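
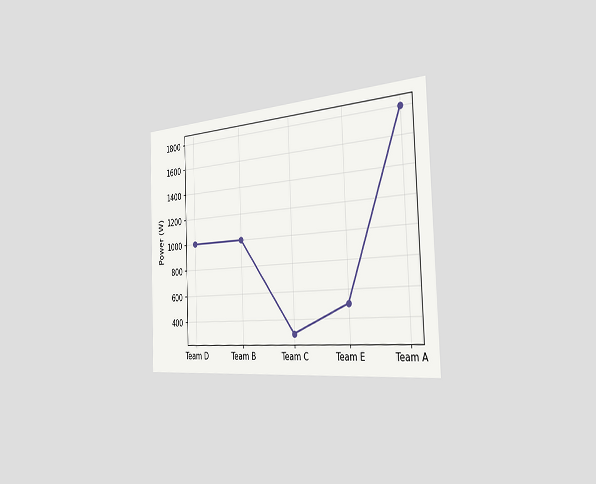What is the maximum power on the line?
The chart is tilted about 2° counter-clockwise and viewed slightly from the right. The highest point is at Team A, and reading across to the y-axis gives 1800W.

1800W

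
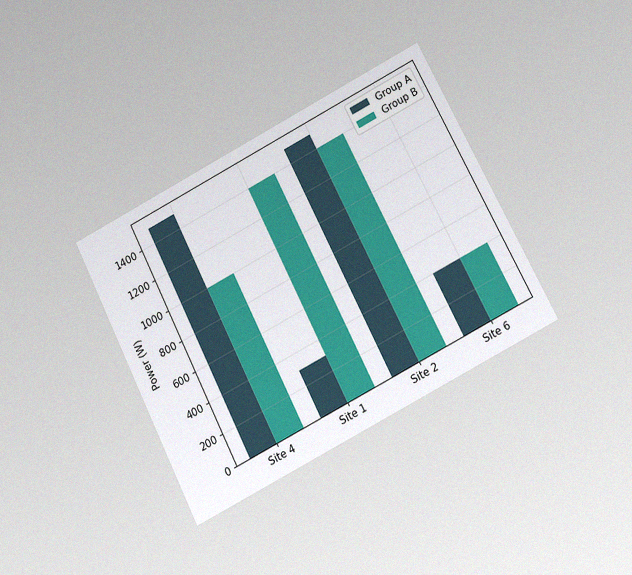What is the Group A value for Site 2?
The chart is tilted about 27° counter-clockwise and viewed at a slight angle, with some photo noise. The Group A bar at Site 2 reaches 1500W on the y-axis.

1500W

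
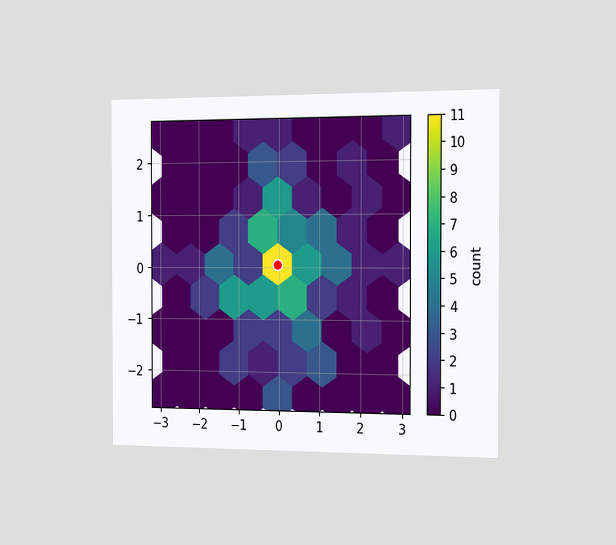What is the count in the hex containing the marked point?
11

The chart is viewed slightly from the right. The marked hex reads 11 on the colorbar.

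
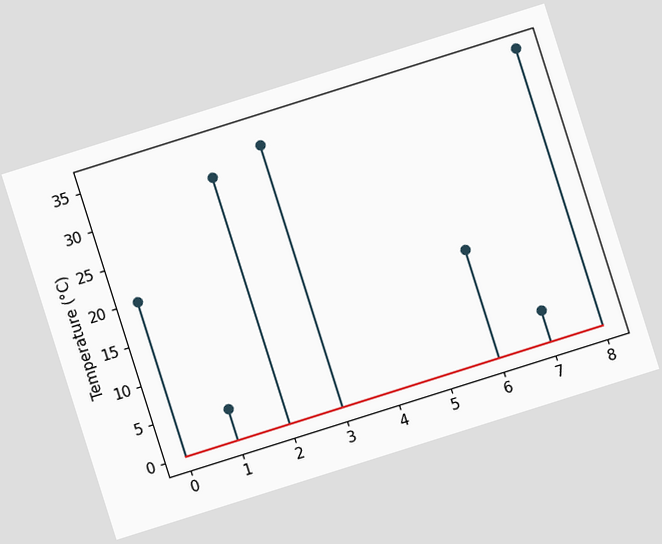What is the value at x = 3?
The chart is tilted about 17° counter-clockwise. The stem at x=3 reaches 34°C.

34°C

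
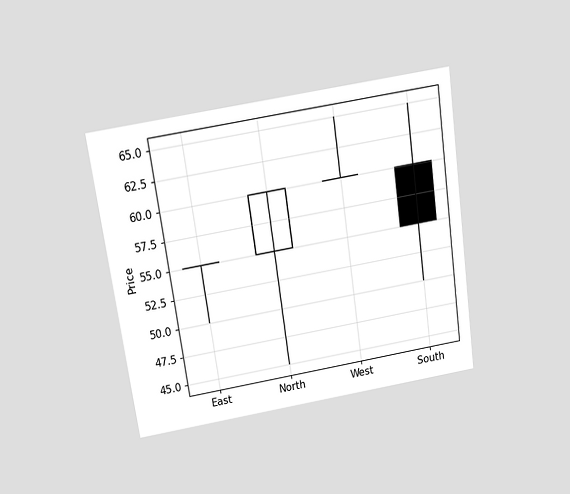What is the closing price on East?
55

The chart is tilted about 8° counter-clockwise and viewed slightly from above. The East candle closes at 55.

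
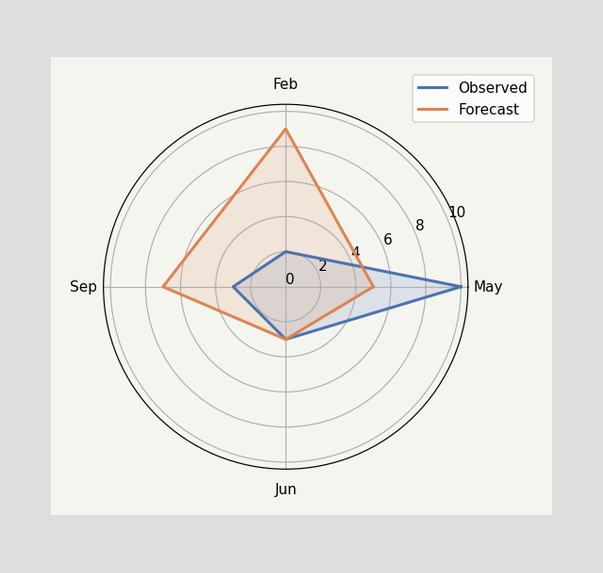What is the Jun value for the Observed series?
On the Jun axis, Observed reaches 3.

3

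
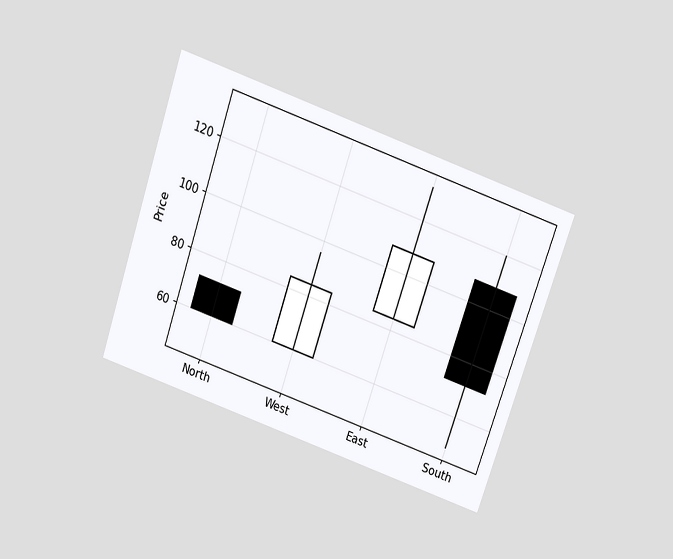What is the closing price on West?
The chart is tilted about 19° clockwise and viewed slightly from above. The West candle closes at 84.

84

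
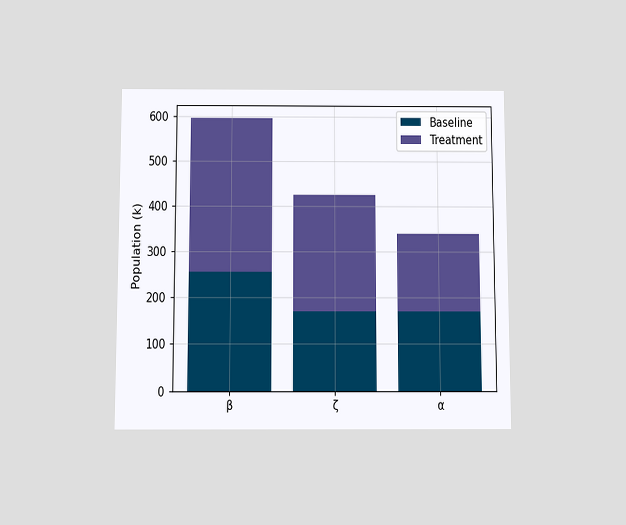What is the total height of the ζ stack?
425k

The chart is viewed slightly from below. The ζ stack's top reaches 425k on the y-axis.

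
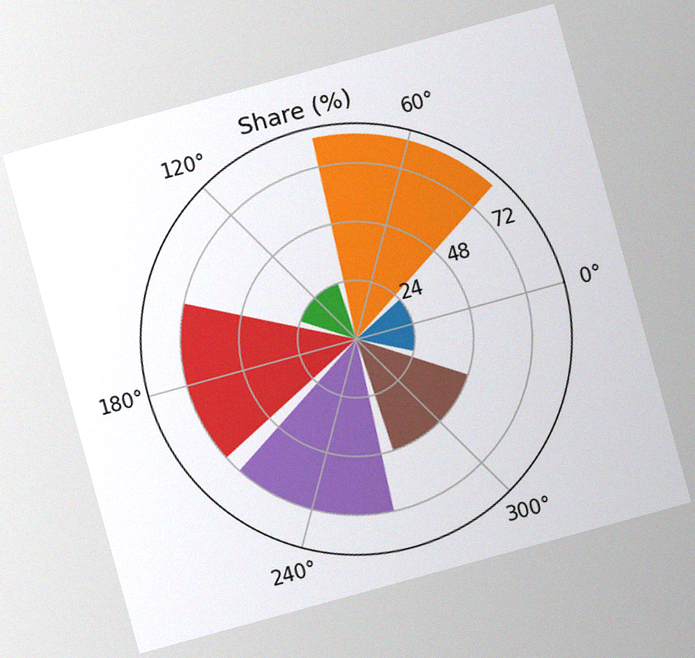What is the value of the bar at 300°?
The chart is tilted about 15° counter-clockwise, with some photo noise. The bar at 300° reaches 48% on the radial axis.

48%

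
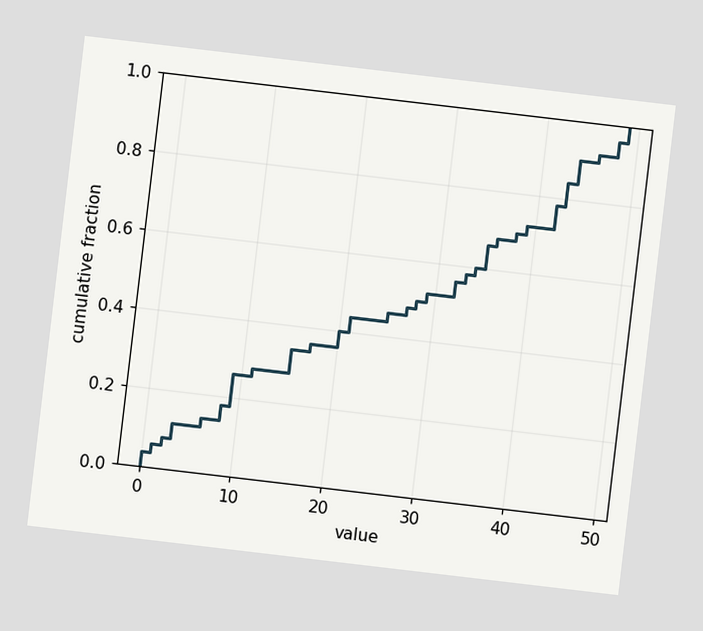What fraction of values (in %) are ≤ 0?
4%

The chart is tilted about 7° clockwise. At x=0 the ECDF step is at 4%.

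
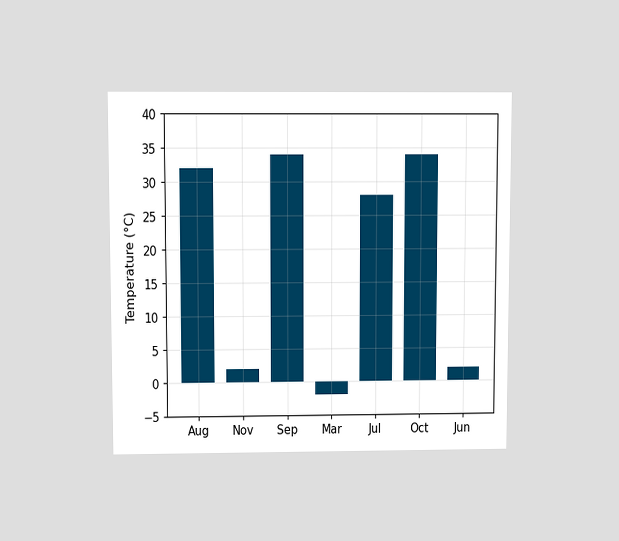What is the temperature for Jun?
2°C

The chart is viewed slightly from above. Reading along the chart's y-axis, the Jun bar reaches 2°C.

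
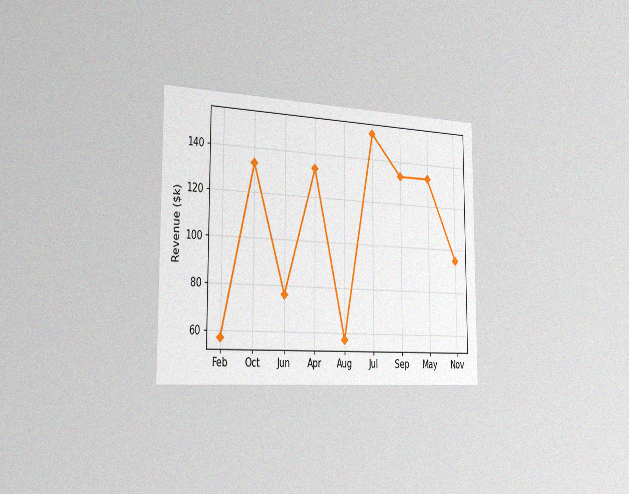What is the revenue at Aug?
The chart is viewed slightly from the left, with some photo noise. At Aug, the line is at $57k.

$57k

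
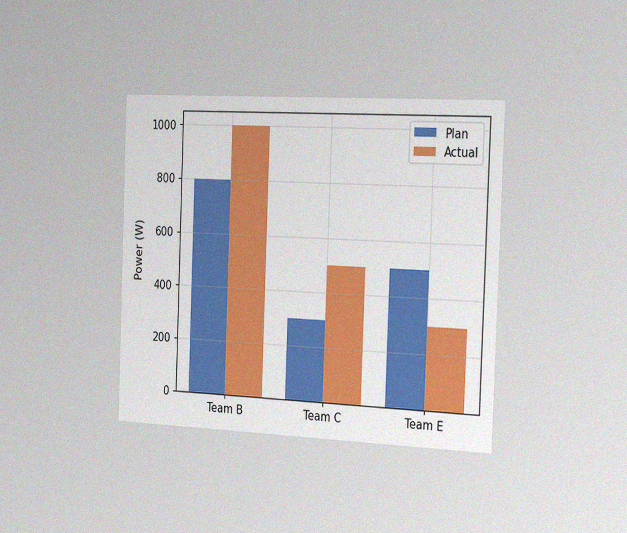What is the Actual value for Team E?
300W

The chart is tilted about 2° clockwise and viewed slightly from the right, with some photo noise. The Actual bar at Team E reaches 300W on the y-axis.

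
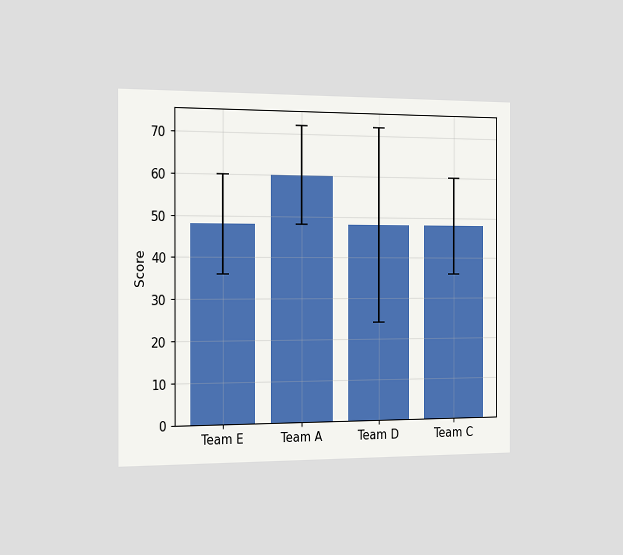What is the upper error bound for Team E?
60

The chart is viewed slightly from the left. The Team E bar's upper whisker reaches 60.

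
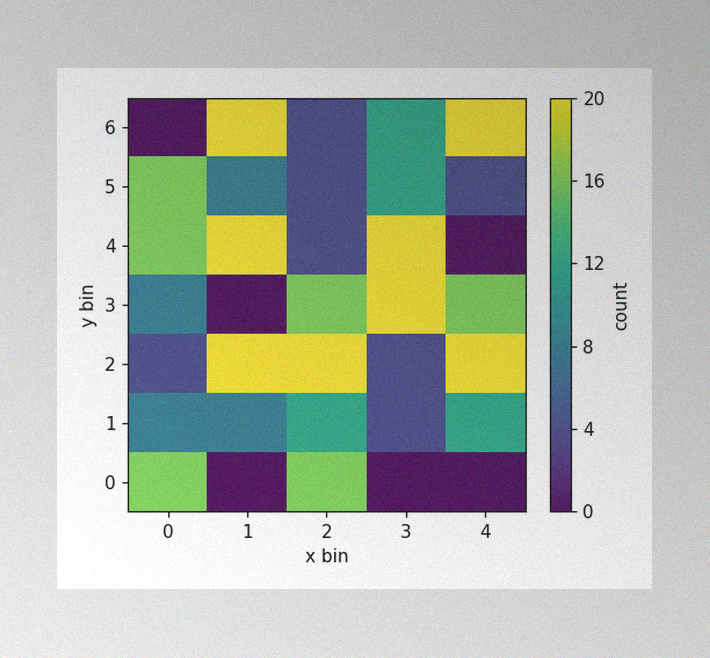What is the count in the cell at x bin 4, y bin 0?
0

The image has some photo noise and uneven lighting. Matching the cell (4, 0) against the colorbar gives 0.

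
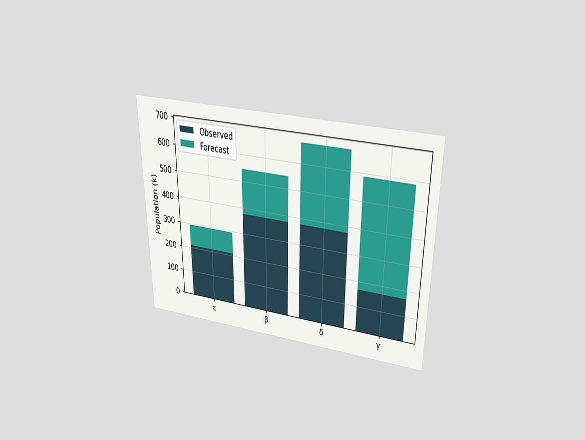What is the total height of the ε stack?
The chart is viewed slightly from above. The ε stack's top reaches 294k on the y-axis.

294k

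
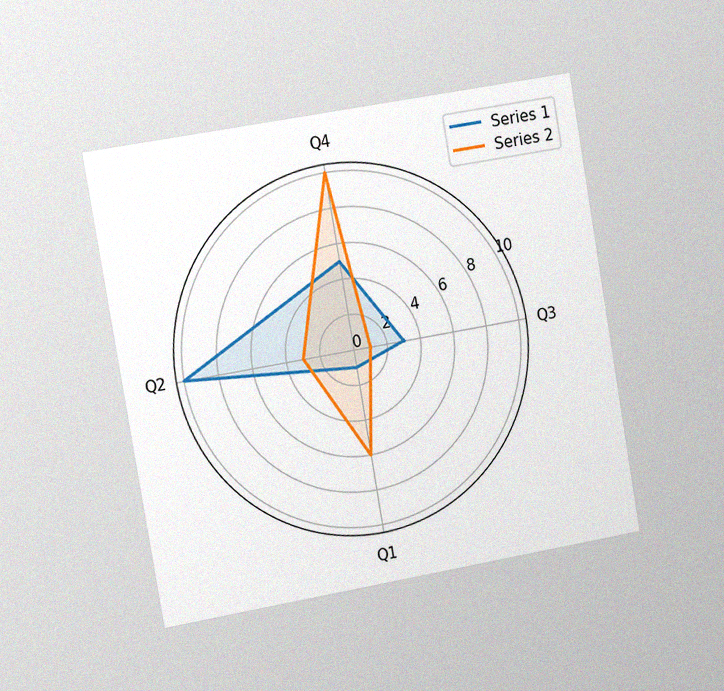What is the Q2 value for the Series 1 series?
The chart is tilted about 10° counter-clockwise and viewed slightly from the left, with some photo noise. On the Q2 axis, Series 1 reaches 10.

10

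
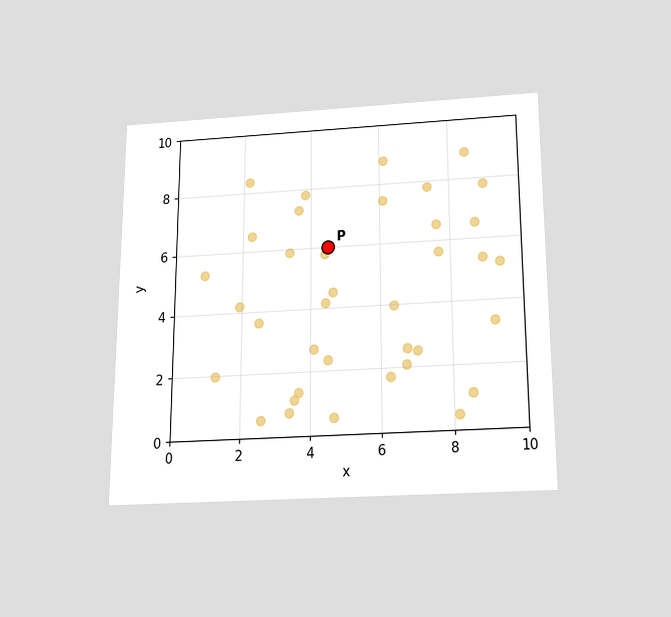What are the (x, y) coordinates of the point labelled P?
(4.5, 6)

The chart is viewed slightly from below. Following the gridlines from P to each axis, P sits at (4.5, 6).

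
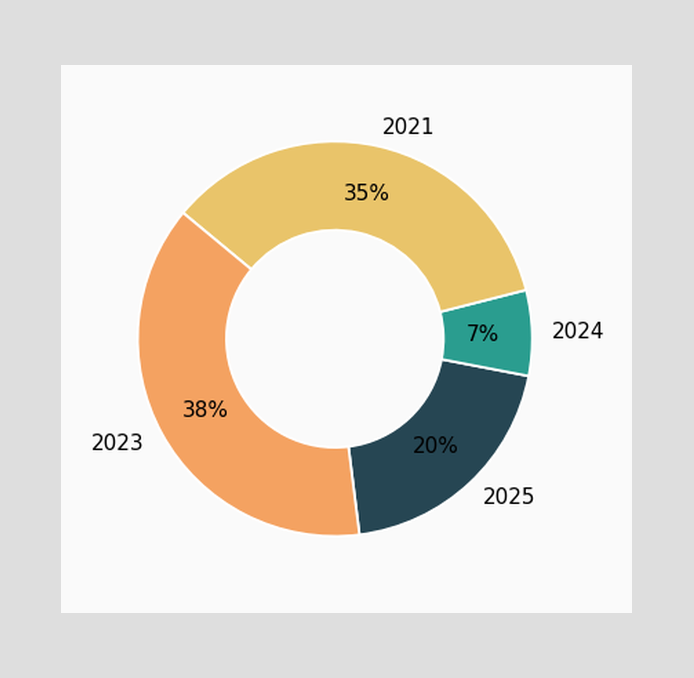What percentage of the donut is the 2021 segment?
35%

The 2021 segment takes up 35% of the ring.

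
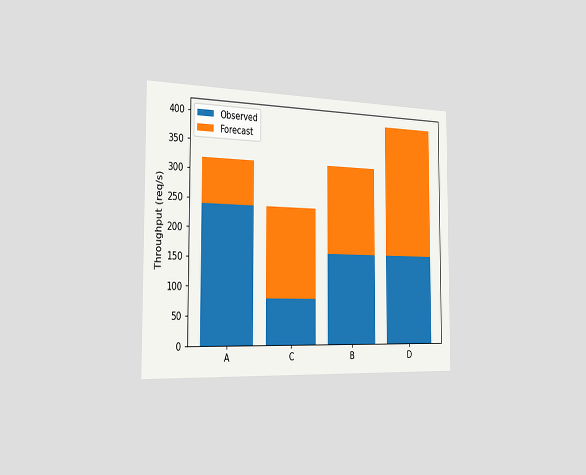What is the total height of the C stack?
The chart is viewed slightly from the left. The C stack's top reaches 240req/s on the y-axis.

240req/s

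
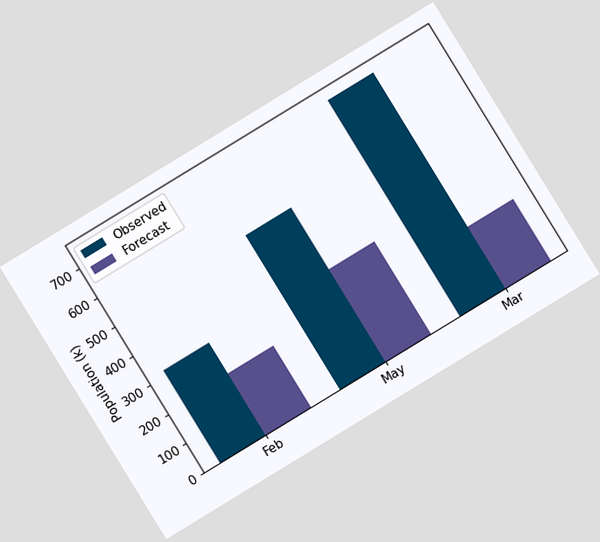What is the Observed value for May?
530k

The chart is tilted about 31° counter-clockwise. The Observed bar at May reaches 530k on the y-axis.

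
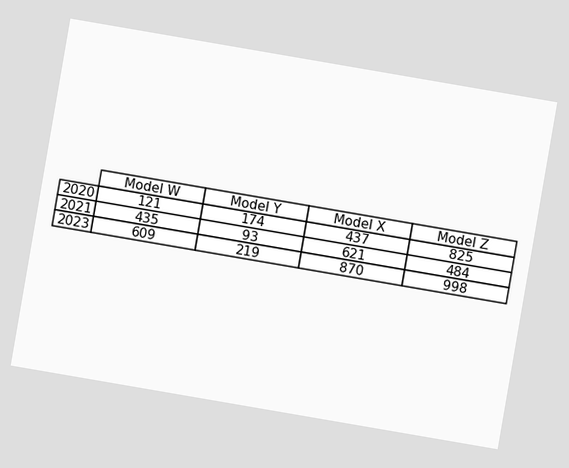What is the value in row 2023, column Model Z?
The chart is tilted about 10° clockwise. The (2023, Model Z) cell reads 998.

998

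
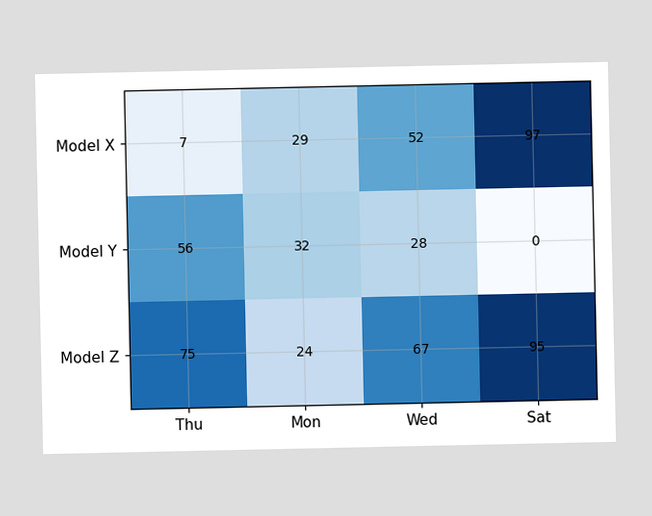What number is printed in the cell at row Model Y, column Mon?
32

The (Model Y, Mon) cell reads 32.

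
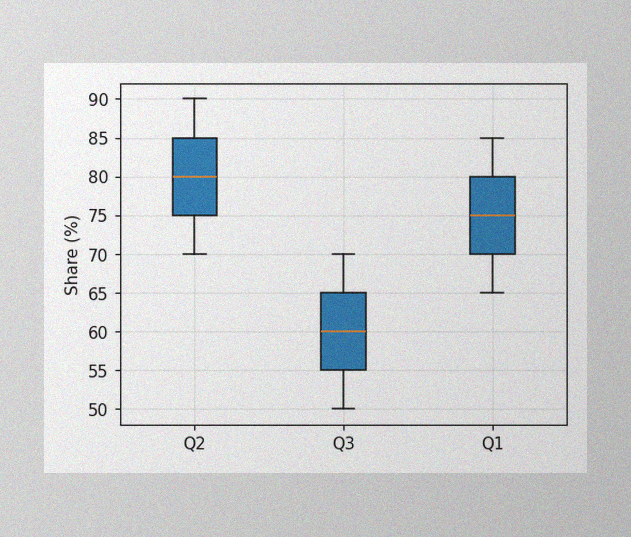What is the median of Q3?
The image has some photo noise and uneven lighting. The median line in the Q3 box sits at 60%.

60%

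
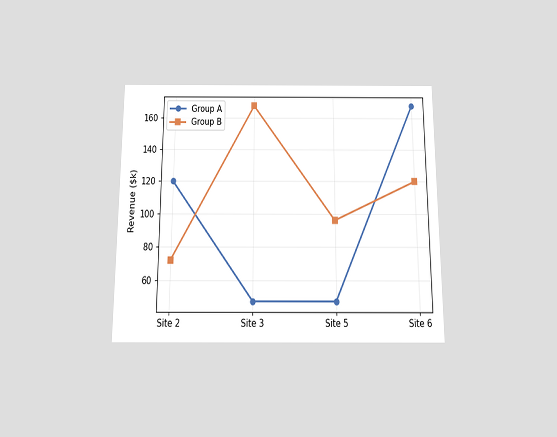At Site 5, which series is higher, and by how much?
The chart is viewed slightly from below. At Site 5, Group B sits above the other line by $48k.

Group B, by $48k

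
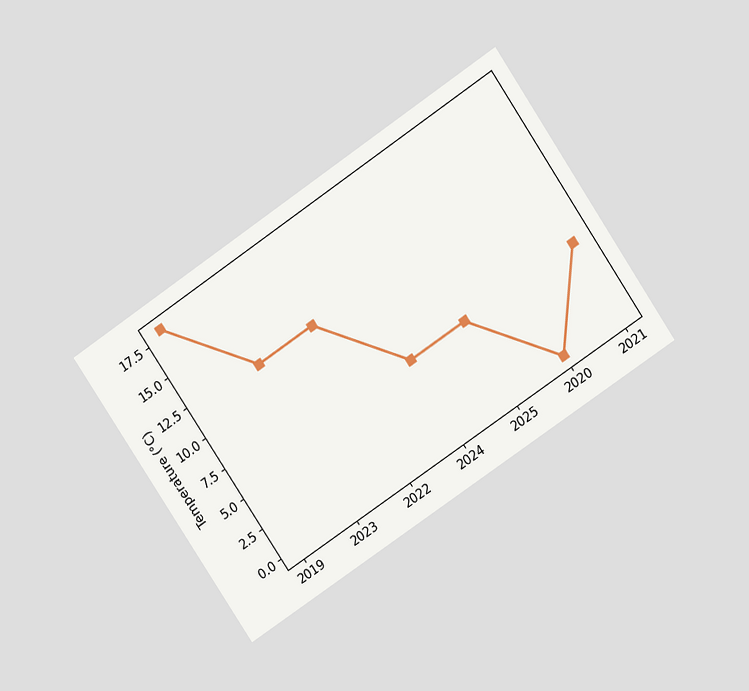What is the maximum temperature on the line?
The chart is tilted about 34° counter-clockwise and viewed at a slight angle. The highest point is at 2019, and reading across to the y-axis gives 18°C.

18°C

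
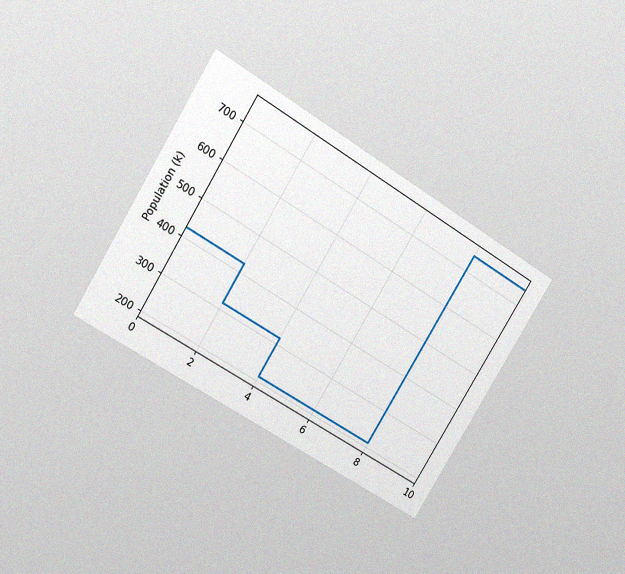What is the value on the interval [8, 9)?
742k

The chart is tilted about 31° clockwise and viewed at a slight angle, with some photo noise. On [8, 9) the step sits at 742k.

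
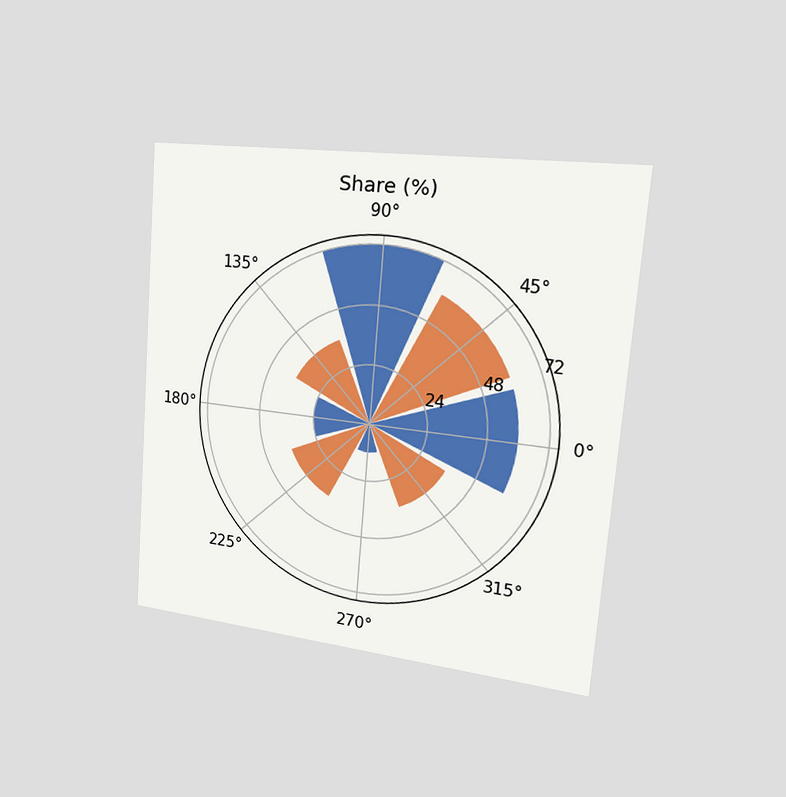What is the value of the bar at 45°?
60%

The chart is tilted about 4° clockwise and viewed slightly from the right. The bar at 45° reaches 60% on the radial axis.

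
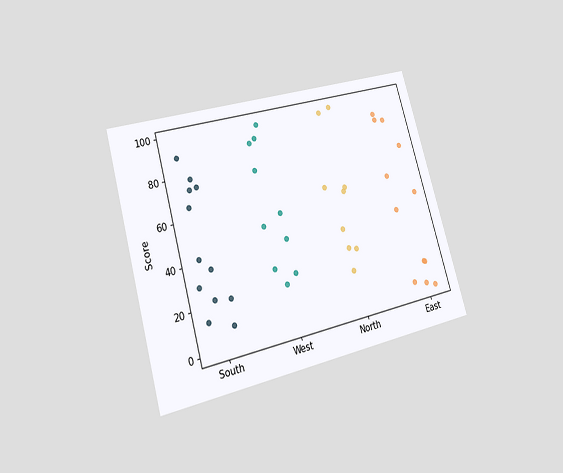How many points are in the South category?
12

The chart is tilted about 16° counter-clockwise and viewed at a slight angle. Counting the markers in the South column gives 12.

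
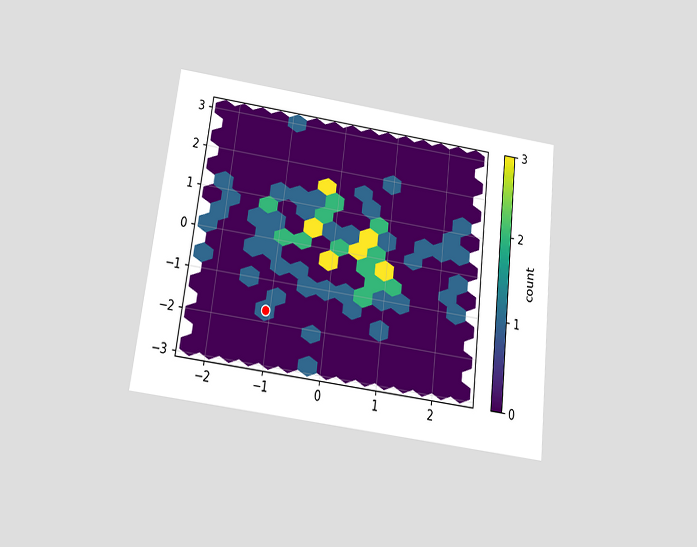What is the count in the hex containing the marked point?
1

The chart is tilted about 7° clockwise and viewed slightly from below. The marked hex reads 1 on the colorbar.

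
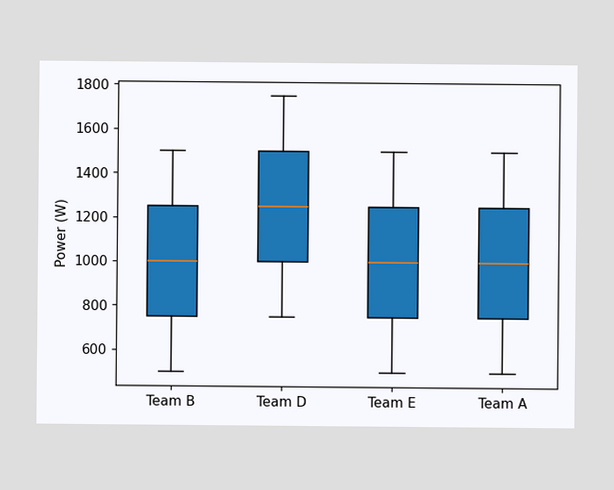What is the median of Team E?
1000W

The median line in the Team E box sits at 1000W.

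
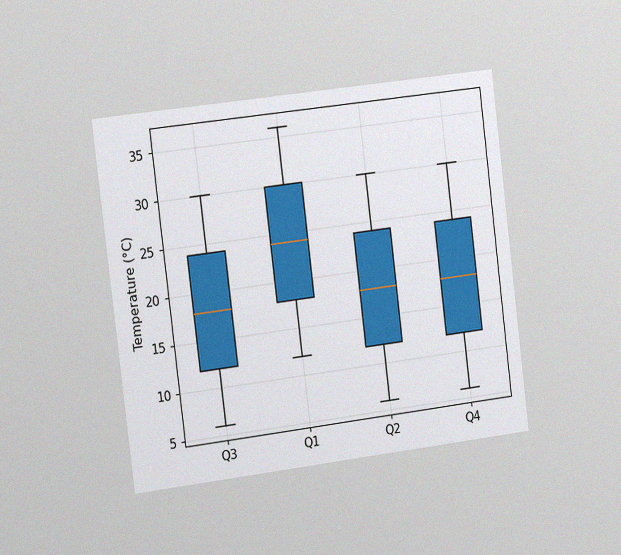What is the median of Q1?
24°C

The chart is tilted about 7° counter-clockwise and viewed slightly from the left, with some photo noise. The median line in the Q1 box sits at 24°C.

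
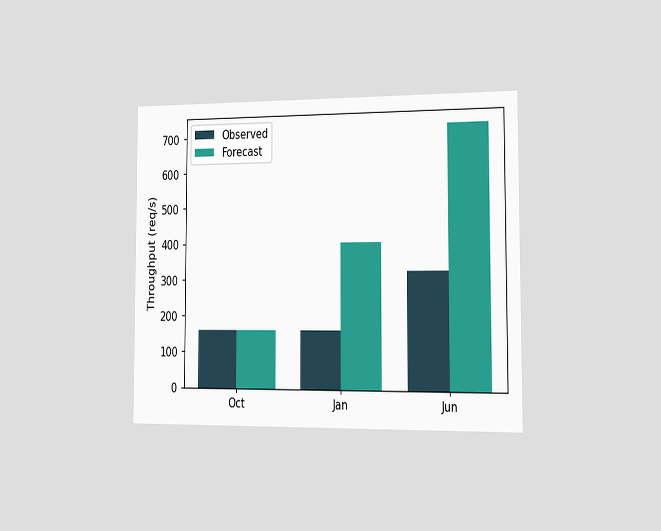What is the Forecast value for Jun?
The chart is viewed slightly from the right. The Forecast bar at Jun reaches 720req/s on the y-axis.

720req/s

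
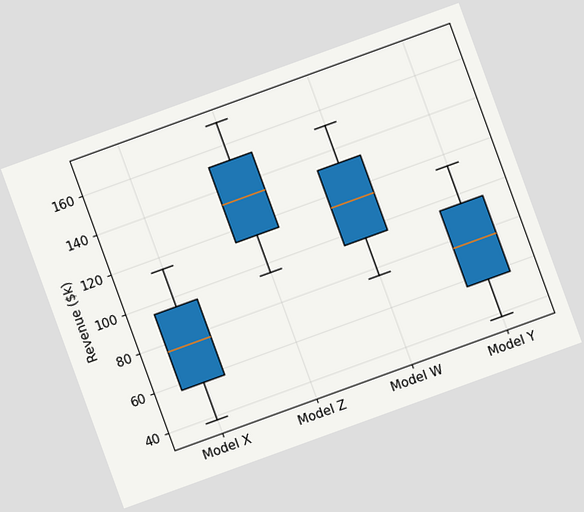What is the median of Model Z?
The chart is tilted about 20° counter-clockwise. The median line in the Model Z box sits at $133k.

$133k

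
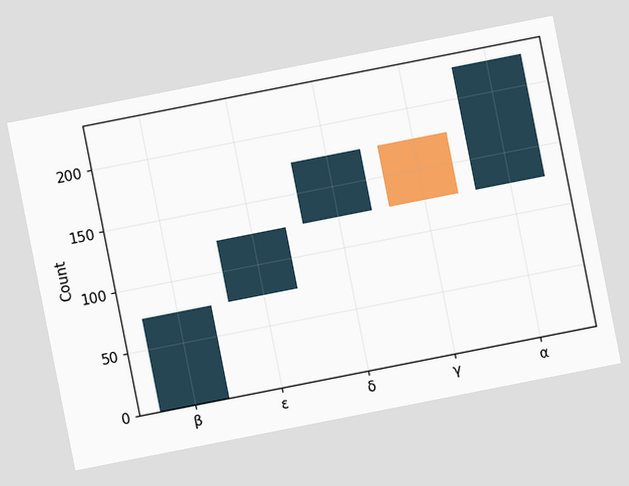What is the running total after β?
The chart is tilted about 11° counter-clockwise. After β the running total reaches 75.

75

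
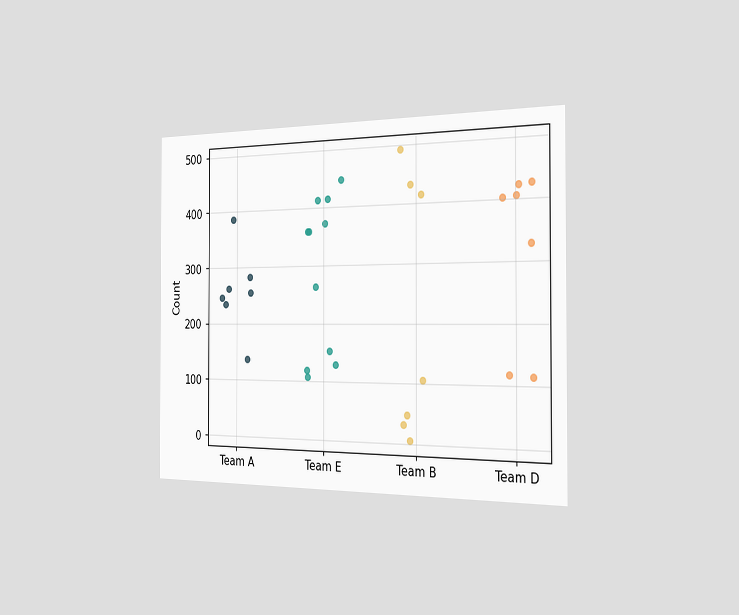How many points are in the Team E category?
11

The chart is viewed slightly from the right. Counting the markers in the Team E column gives 11.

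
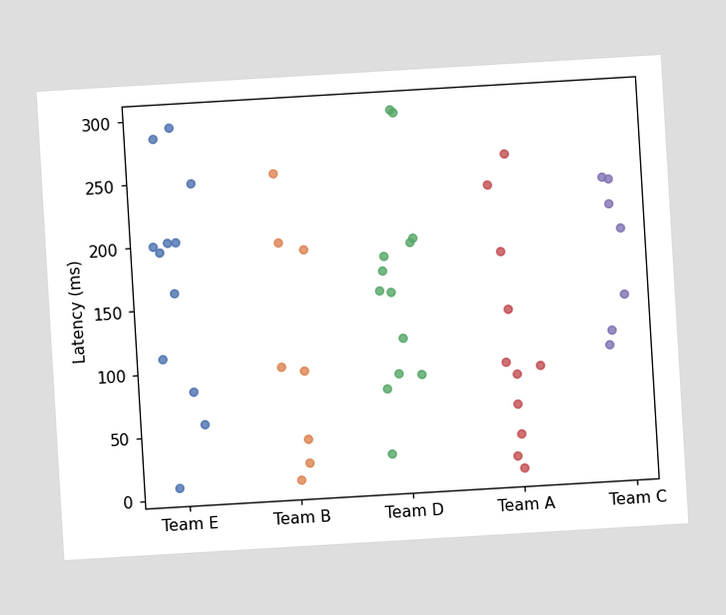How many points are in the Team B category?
8

The chart is tilted about 3° counter-clockwise. Counting the markers in the Team B column gives 8.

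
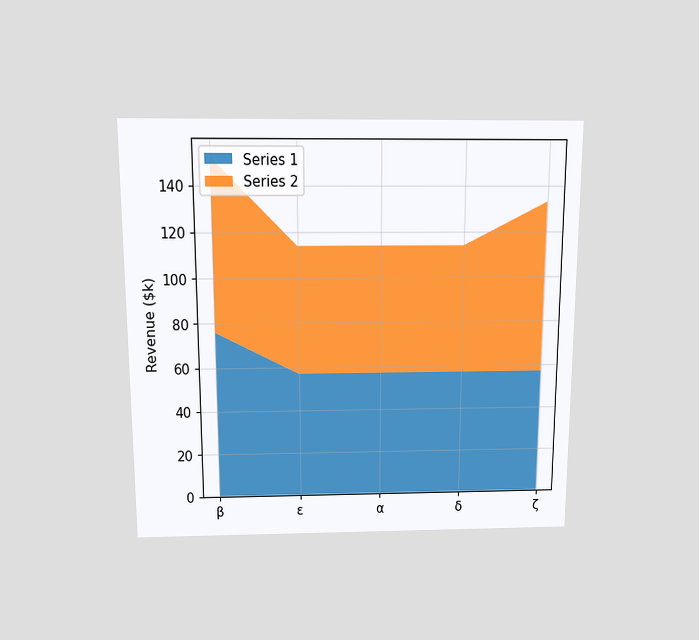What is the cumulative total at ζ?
The chart is viewed slightly from above. The stacked total at ζ reaches $133k.

$133k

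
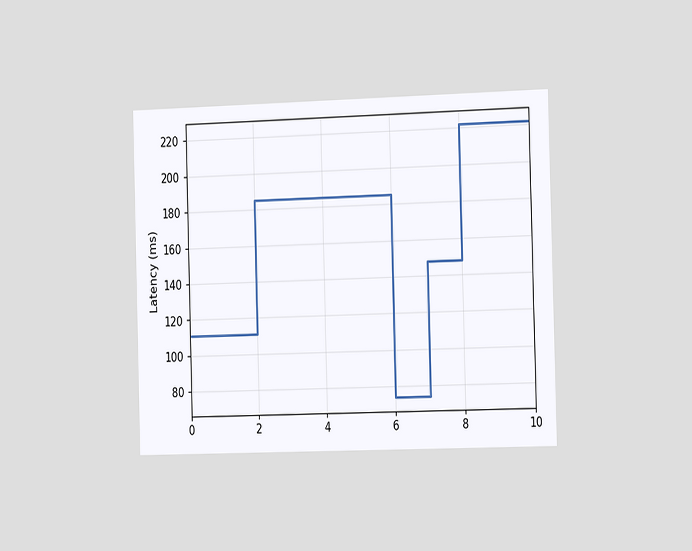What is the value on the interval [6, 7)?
The chart is viewed at a slight angle. On [6, 7) the step sits at 74ms.

74ms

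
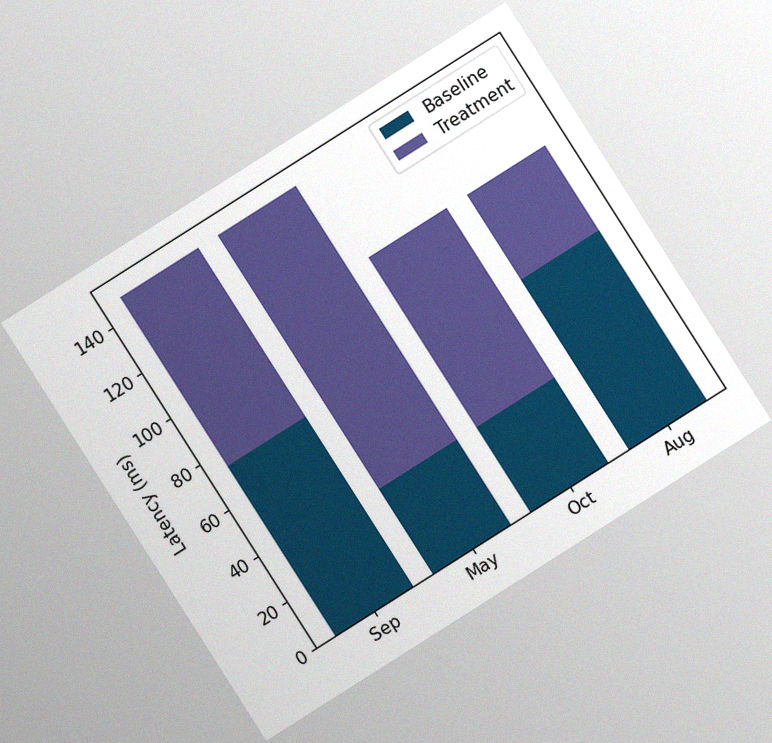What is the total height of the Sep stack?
148ms

The chart is tilted about 32° counter-clockwise, with some photo noise. The Sep stack's top reaches 148ms on the y-axis.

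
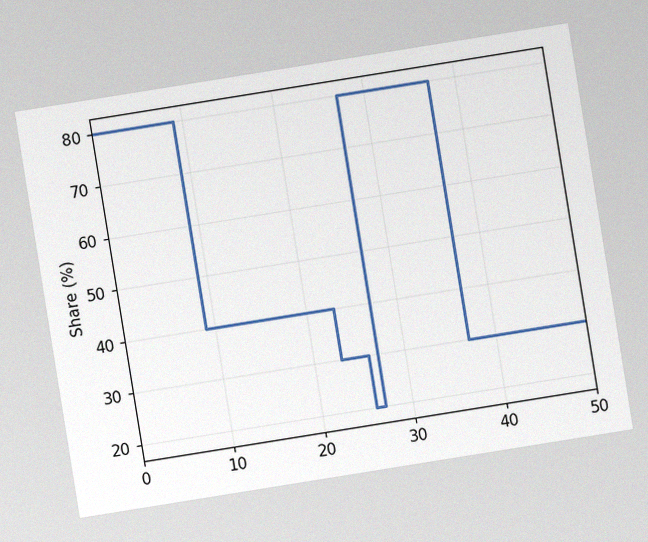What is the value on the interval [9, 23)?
40%

The chart is tilted about 9° counter-clockwise, with some photo noise. On [9, 23) the step sits at 40%.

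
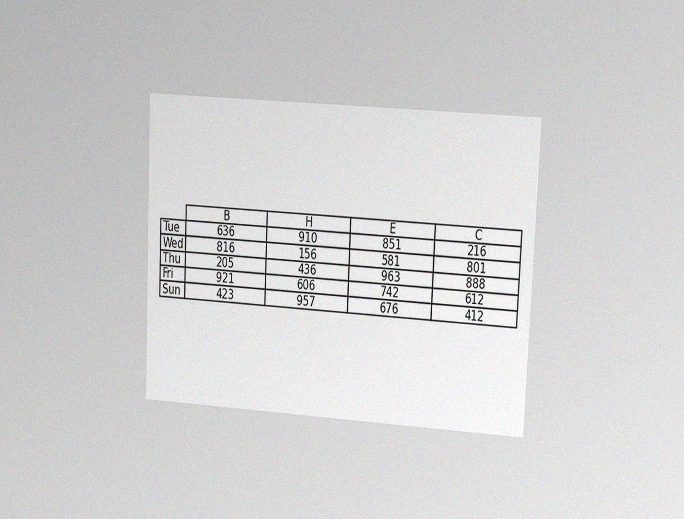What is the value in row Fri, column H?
606

The chart is tilted about 3° clockwise and viewed at a slight angle, with some photo noise. The (Fri, H) cell reads 606.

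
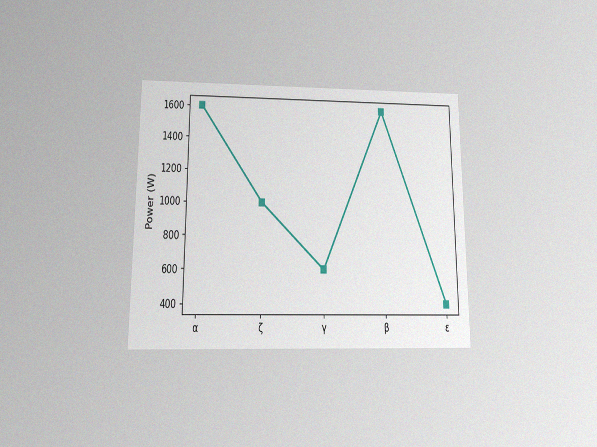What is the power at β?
1600W

The chart is viewed slightly from below, with some photo noise. At β, the line is at 1600W.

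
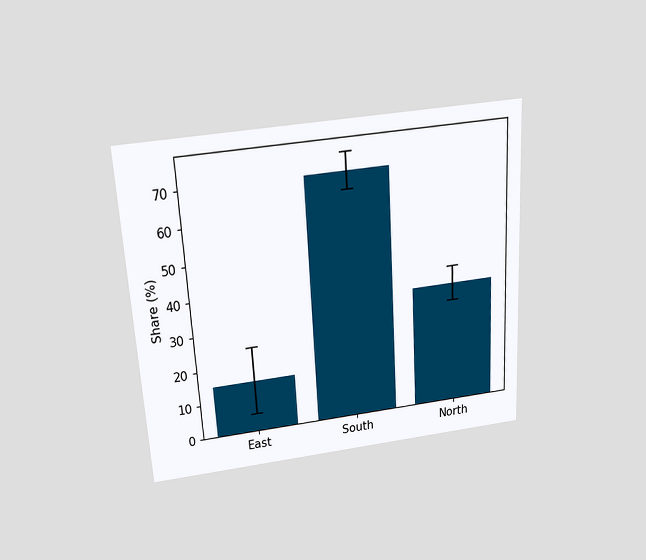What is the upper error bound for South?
The chart is tilted about 3° counter-clockwise and viewed slightly from above. The South bar's upper whisker reaches 75%.

75%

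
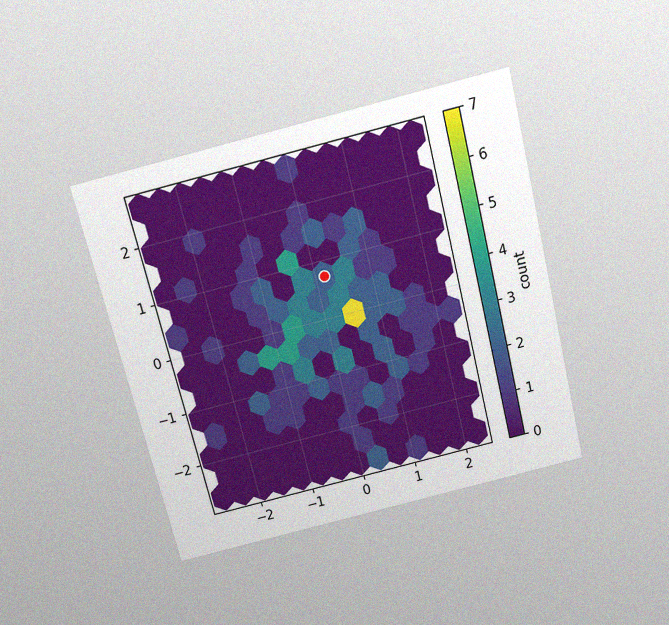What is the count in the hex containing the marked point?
2

The chart is tilted about 14° counter-clockwise and viewed slightly from above, with some photo noise. The marked hex reads 2 on the colorbar.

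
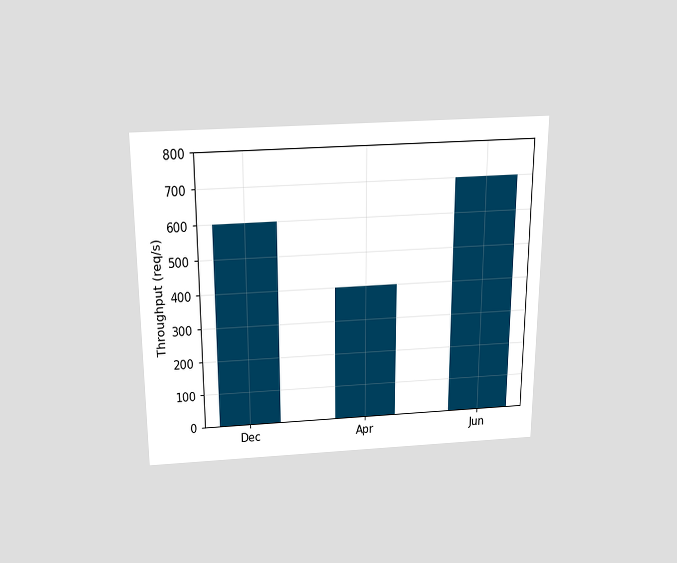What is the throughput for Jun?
The chart is viewed slightly from above. Reading along the chart's y-axis, the Jun bar reaches 700req/s.

700req/s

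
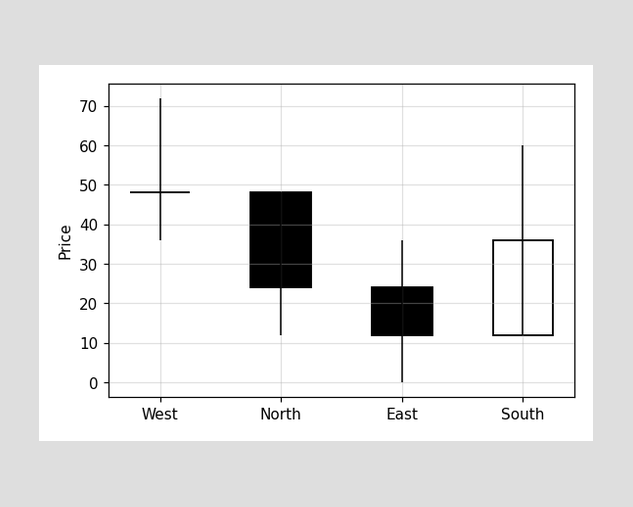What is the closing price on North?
The North candle closes at 24.

24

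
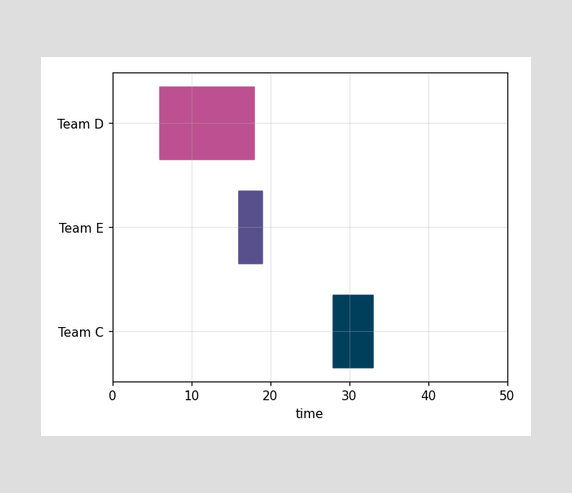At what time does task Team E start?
16

The Team E bar begins at t=16.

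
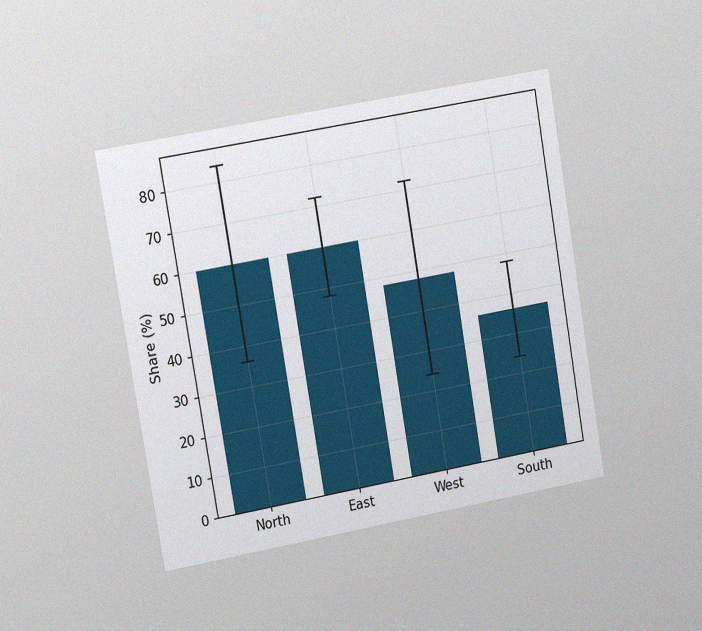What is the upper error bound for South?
48%

The chart is tilted about 10° counter-clockwise and viewed slightly from the left, with some photo noise. The South bar's upper whisker reaches 48%.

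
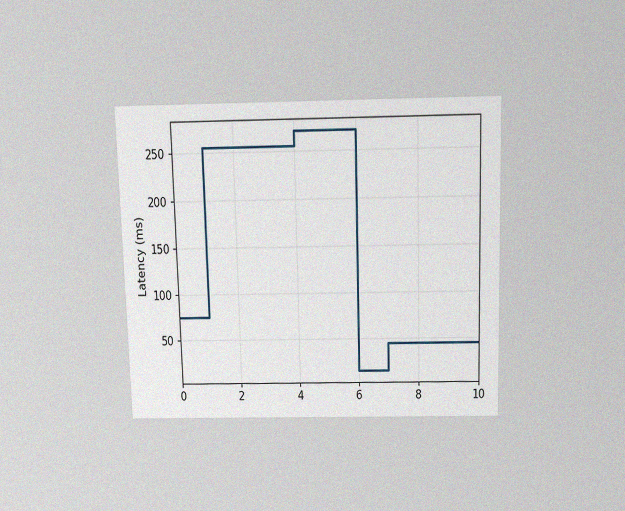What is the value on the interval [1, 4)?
The chart is viewed slightly from above, with some photo noise. On [1, 4) the step sits at 255ms.

255ms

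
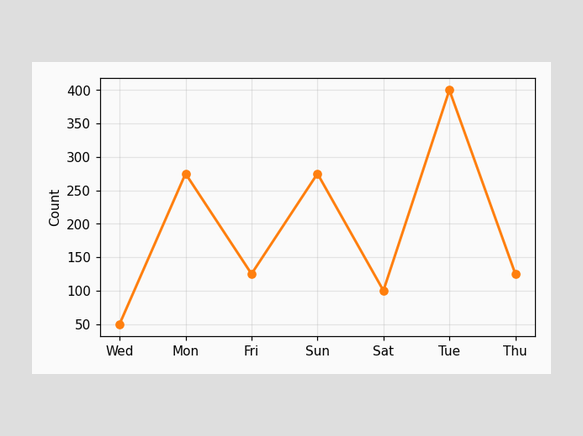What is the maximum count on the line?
400

The highest point is at Tue, and reading across to the y-axis gives 400.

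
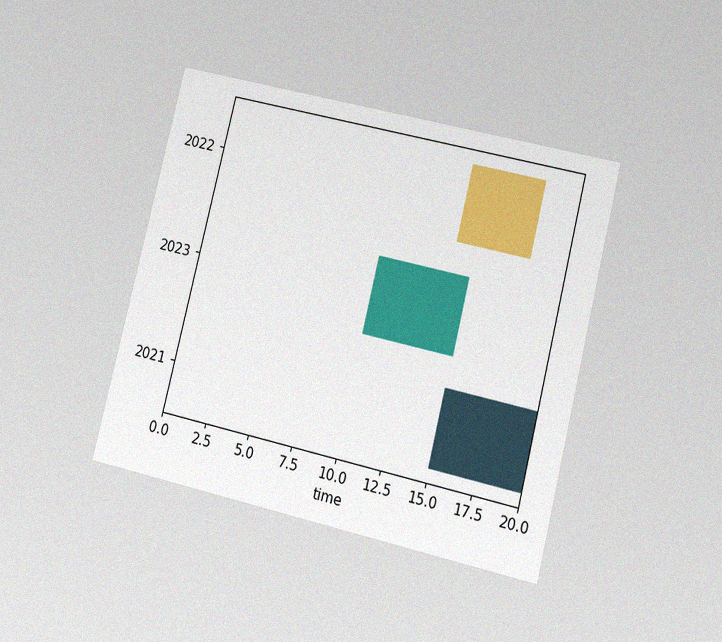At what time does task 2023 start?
The chart is tilted about 14° clockwise and viewed at a slight angle, with some photo noise. The 2023 bar begins at t=10.

10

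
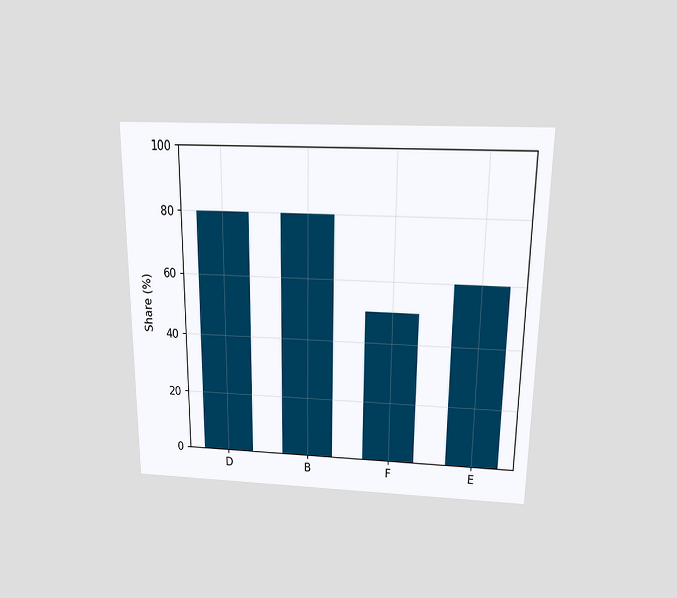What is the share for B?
80%

The chart is viewed slightly from above. Reading along the chart's y-axis, the B bar reaches 80%.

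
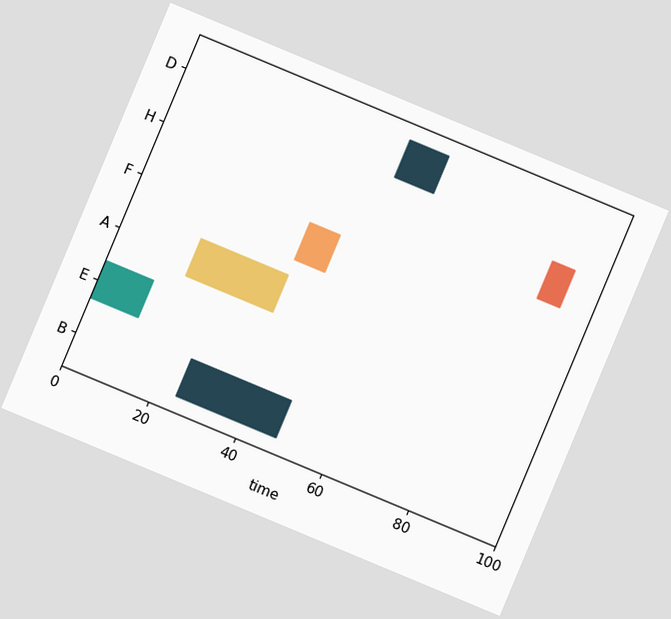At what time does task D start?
The chart is tilted about 23° clockwise. The D bar begins at t=50.

50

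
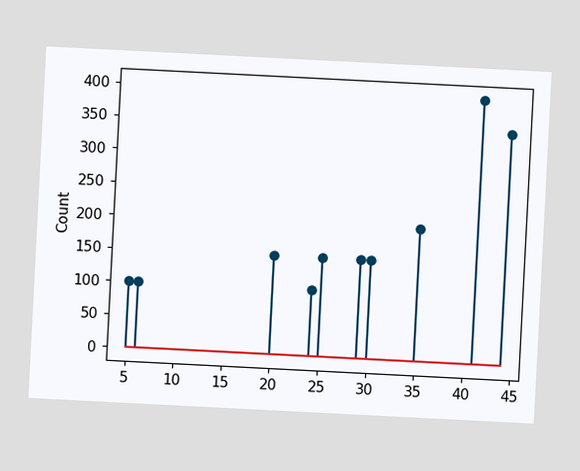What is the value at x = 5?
The chart is tilted about 3° clockwise. The stem at x=5 reaches 100.

100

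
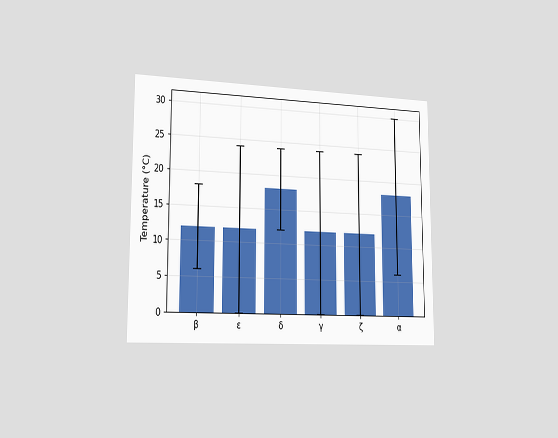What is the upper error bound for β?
The chart is viewed slightly from the left. The β bar's upper whisker reaches 18°C.

18°C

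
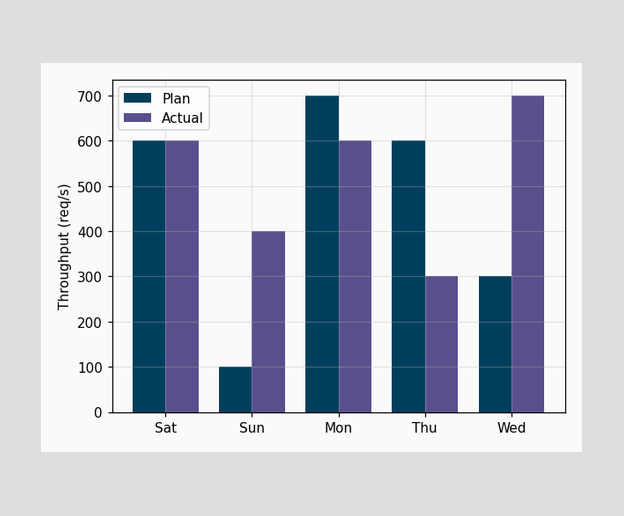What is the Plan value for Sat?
The Plan bar at Sat reaches 600req/s on the y-axis.

600req/s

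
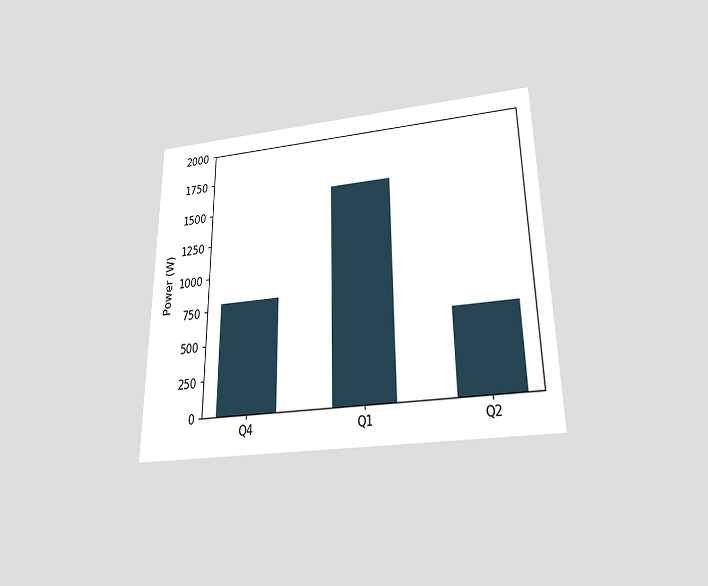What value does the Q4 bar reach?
The chart is viewed slightly from below. Reading along the chart's y-axis, the Q4 bar reaches 800W.

800W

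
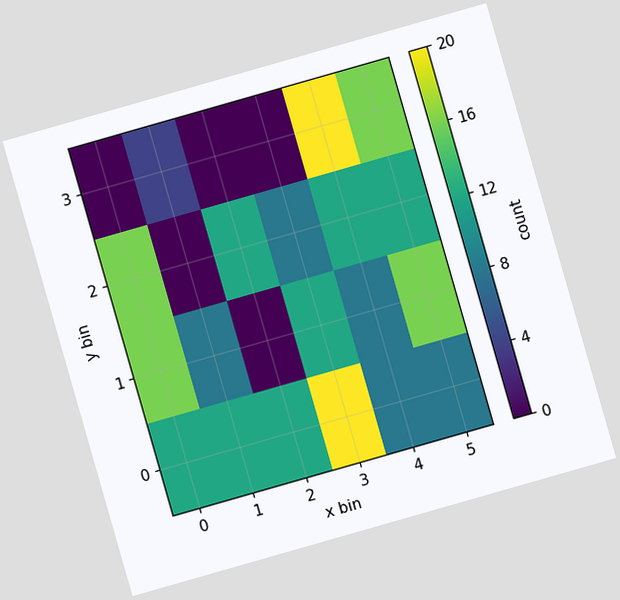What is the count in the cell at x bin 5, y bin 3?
The chart is tilted about 16° counter-clockwise. Matching the cell (5, 3) against the colorbar gives 16.

16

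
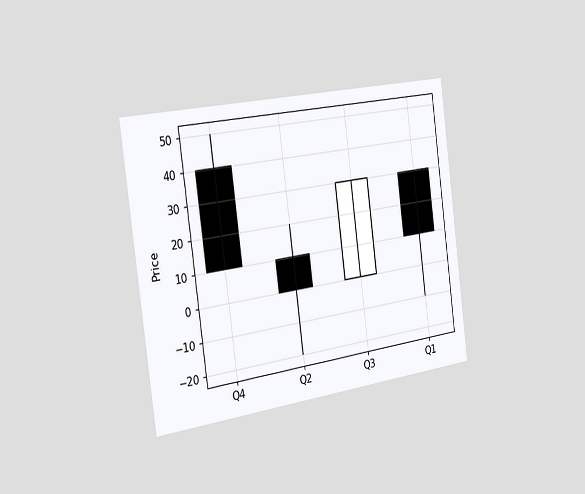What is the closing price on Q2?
The chart is tilted about 8° counter-clockwise and viewed slightly from the left. The Q2 candle closes at 0.

0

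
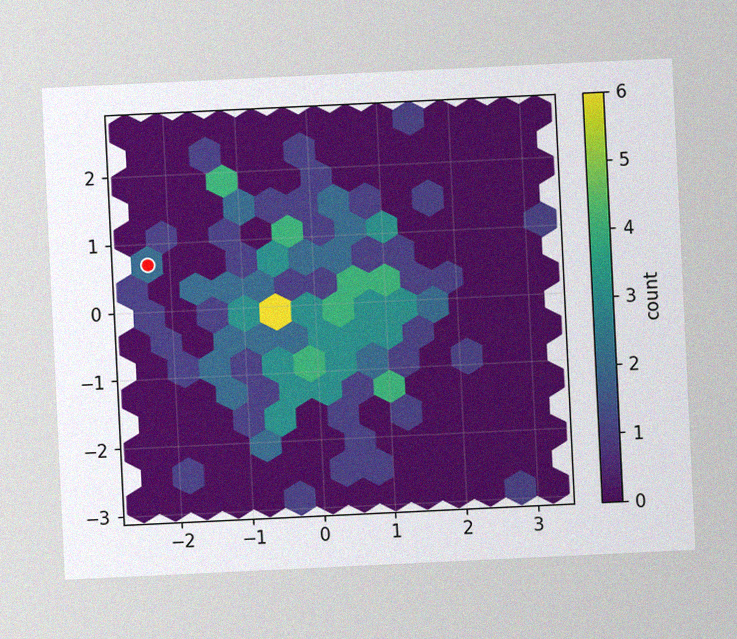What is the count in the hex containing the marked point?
2

The chart is tilted about 3° counter-clockwise, with some photo noise. The marked hex reads 2 on the colorbar.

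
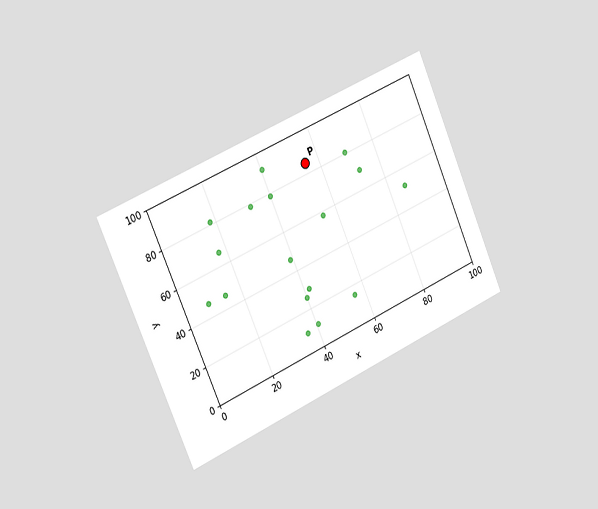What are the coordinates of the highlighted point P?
The chart is tilted about 24° counter-clockwise and viewed slightly from the left. Following the gridlines from P to each axis, P sits at (55, 85).

(55, 85)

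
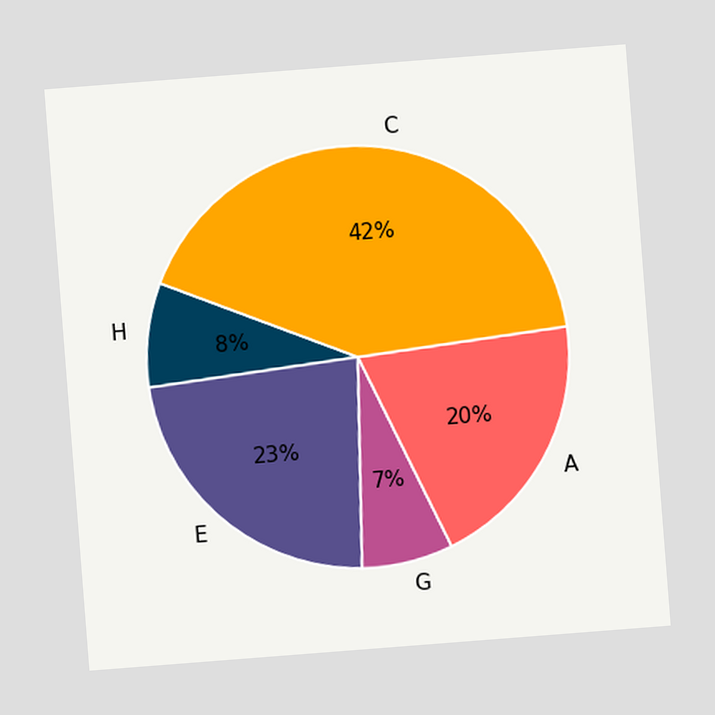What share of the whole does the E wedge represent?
The chart is tilted about 4° counter-clockwise. The E slice takes up 23% of the pie.

23%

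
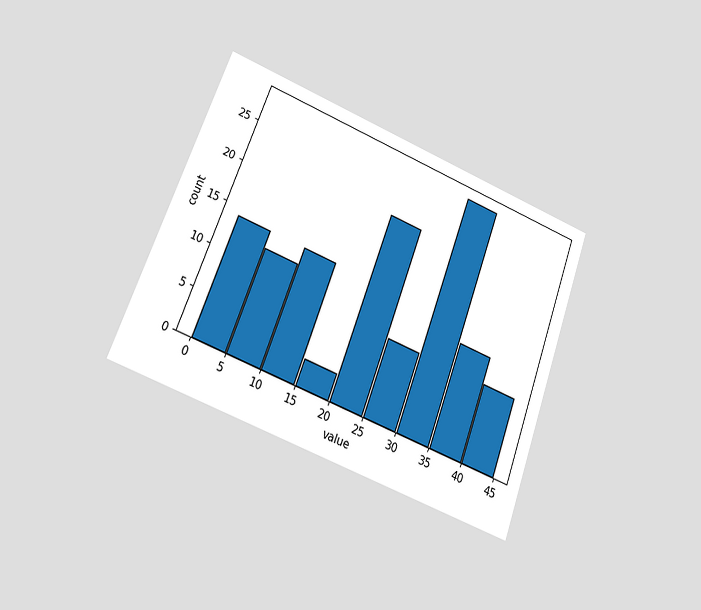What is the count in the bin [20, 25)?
22

The chart is tilted about 21° clockwise and viewed at a slight angle. The [20, 25) bin has height 22.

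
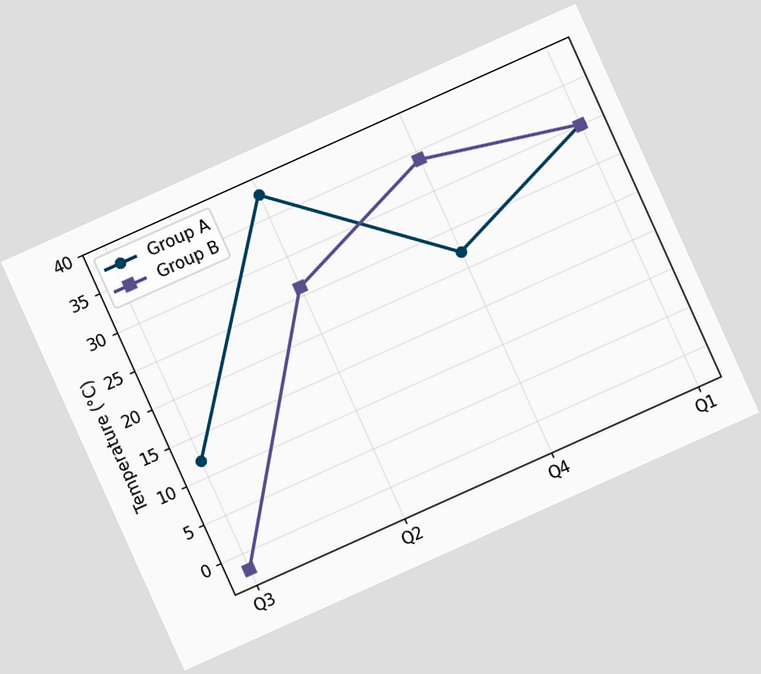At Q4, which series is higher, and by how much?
The chart is tilted about 24° counter-clockwise. At Q4, Group B sits above the other line by 12°C.

Group B, by 12°C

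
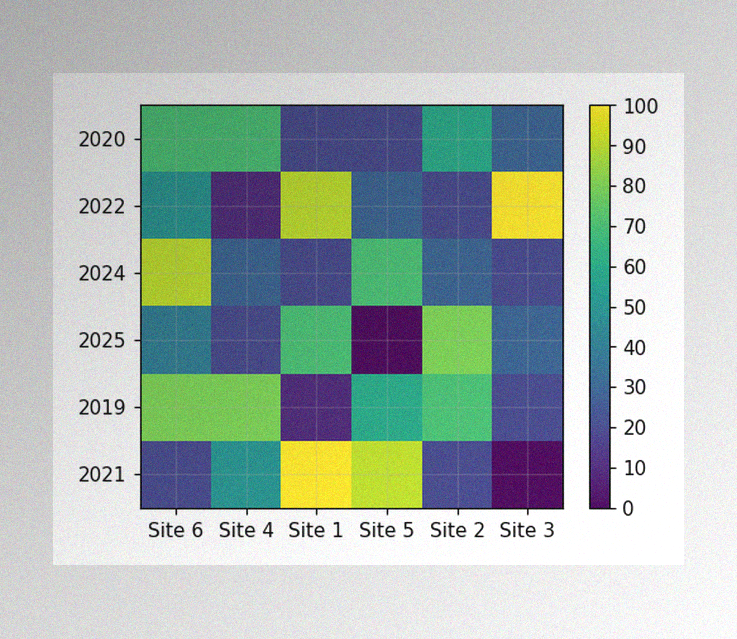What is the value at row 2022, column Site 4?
The image has some photo noise and uneven lighting. Matching cell (2022, Site 4) against the colorbar gives 10.

10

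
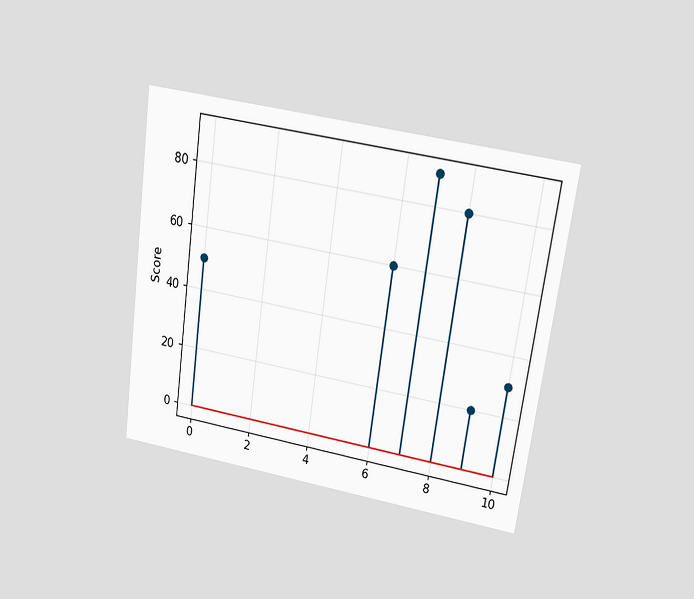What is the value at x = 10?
The chart is tilted about 8° clockwise and viewed at a slight angle. The stem at x=10 reaches 30.

30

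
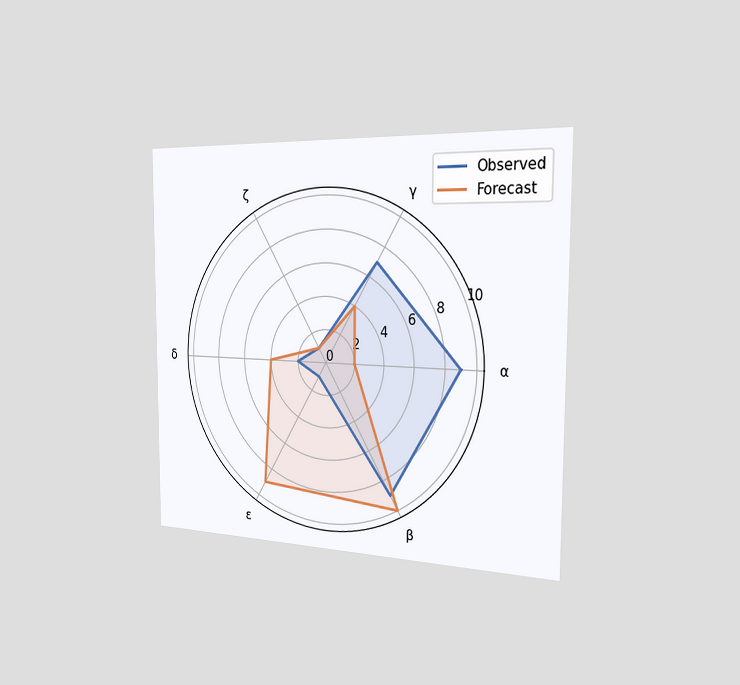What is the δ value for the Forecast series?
The chart is viewed slightly from the right. On the δ axis, Forecast reaches 4.

4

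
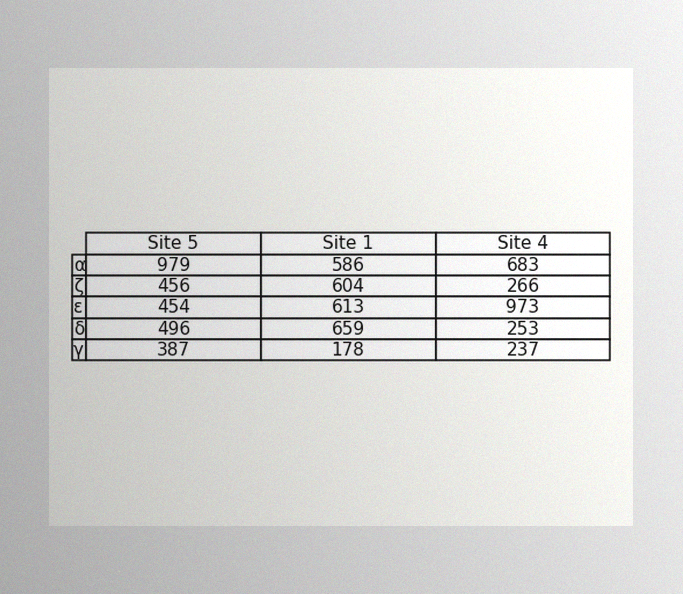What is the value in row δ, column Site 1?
659

The image has some photo noise and uneven lighting. The (δ, Site 1) cell reads 659.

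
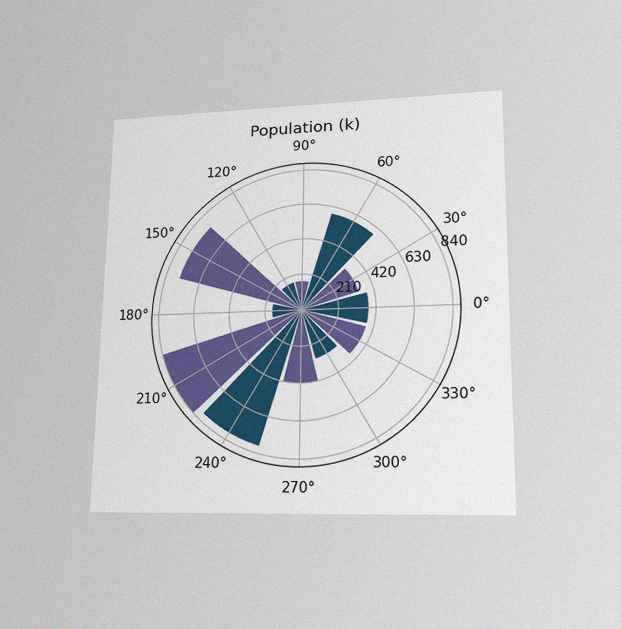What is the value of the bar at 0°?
The chart is viewed at a slight angle, with some photo noise. The bar at 0° reaches 378k on the radial axis.

378k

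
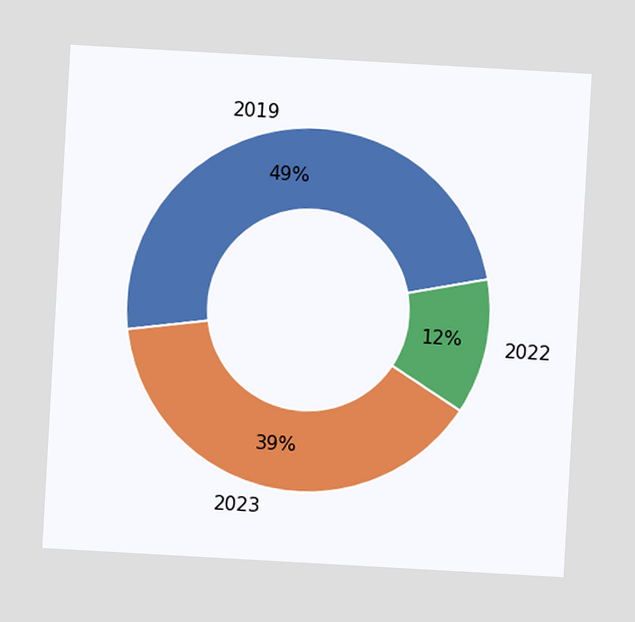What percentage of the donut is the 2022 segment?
The chart is tilted about 3° clockwise. The 2022 segment takes up 12% of the ring.

12%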